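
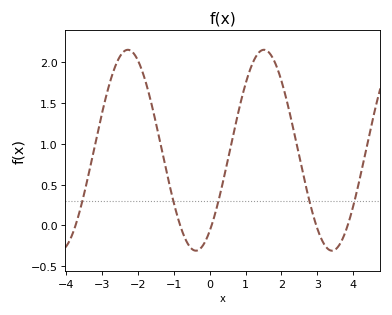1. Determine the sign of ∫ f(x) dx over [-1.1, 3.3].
positive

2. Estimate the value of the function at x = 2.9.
0.1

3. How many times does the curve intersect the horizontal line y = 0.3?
5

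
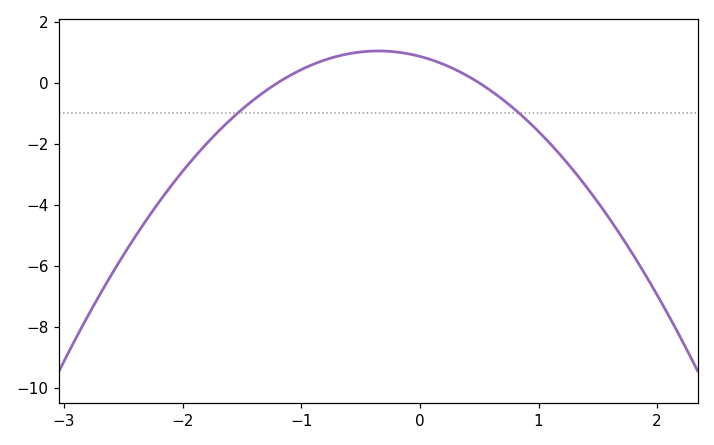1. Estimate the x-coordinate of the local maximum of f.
-0.35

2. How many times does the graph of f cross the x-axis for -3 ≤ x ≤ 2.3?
2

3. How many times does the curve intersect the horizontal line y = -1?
2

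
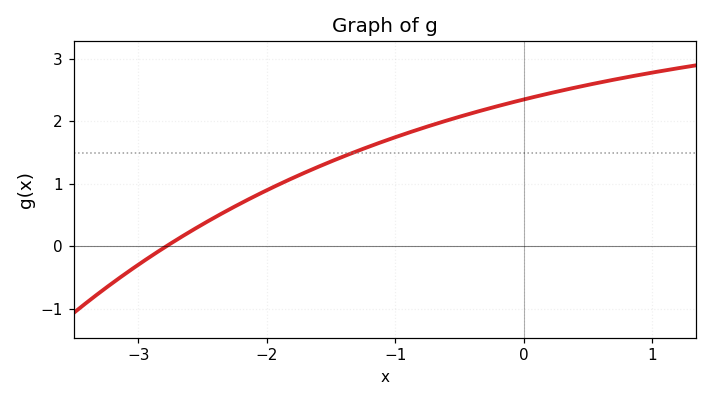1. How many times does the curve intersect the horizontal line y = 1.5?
1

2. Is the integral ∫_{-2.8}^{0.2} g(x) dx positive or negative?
positive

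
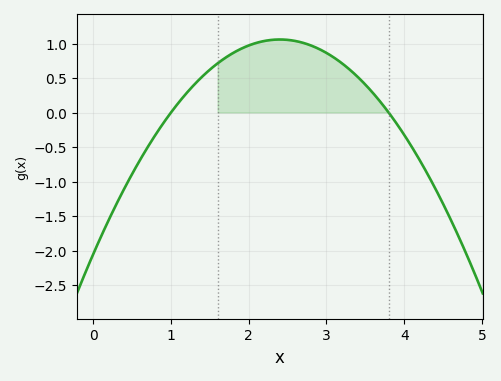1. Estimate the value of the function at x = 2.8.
0.972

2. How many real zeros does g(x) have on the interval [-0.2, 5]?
2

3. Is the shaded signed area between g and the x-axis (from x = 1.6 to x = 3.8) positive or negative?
positive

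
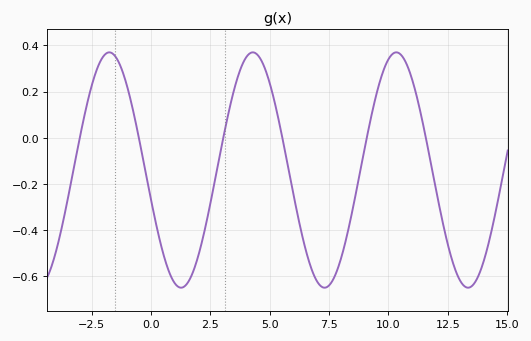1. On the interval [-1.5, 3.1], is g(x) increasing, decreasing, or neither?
neither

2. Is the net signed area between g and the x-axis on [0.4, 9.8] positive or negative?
negative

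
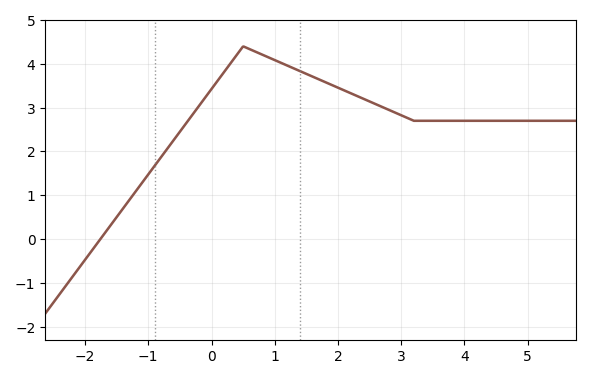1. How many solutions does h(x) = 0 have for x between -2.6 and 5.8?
1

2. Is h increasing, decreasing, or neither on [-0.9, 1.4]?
neither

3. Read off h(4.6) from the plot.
2.7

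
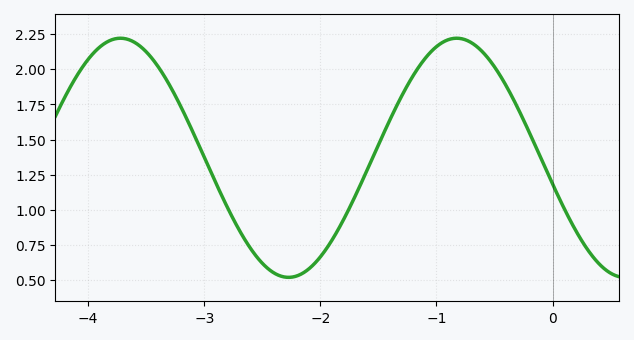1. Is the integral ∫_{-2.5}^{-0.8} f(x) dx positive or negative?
positive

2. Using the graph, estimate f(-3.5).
2.12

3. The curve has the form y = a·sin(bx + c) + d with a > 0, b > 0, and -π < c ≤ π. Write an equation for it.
y = 0.85sin(2.2x - 2.9) + 1.37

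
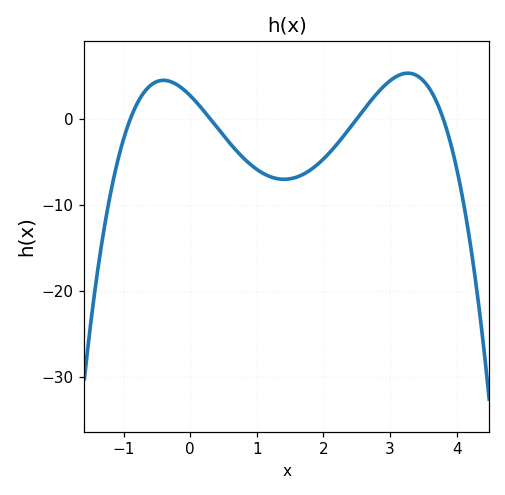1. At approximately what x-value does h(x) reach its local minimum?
1.4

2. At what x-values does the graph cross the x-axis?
-0.9, 0.3, 2.5, 3.8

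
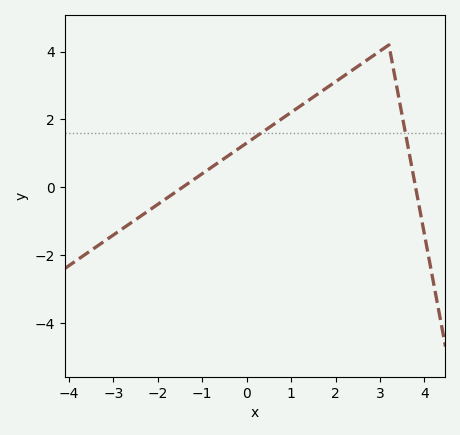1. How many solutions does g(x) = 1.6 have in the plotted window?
2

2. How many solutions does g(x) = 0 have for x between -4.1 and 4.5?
2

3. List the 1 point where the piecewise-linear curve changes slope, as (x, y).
(3.2, 4.2)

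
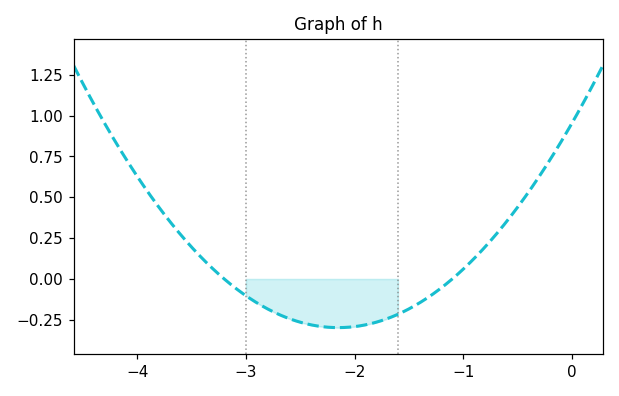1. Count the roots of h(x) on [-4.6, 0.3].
2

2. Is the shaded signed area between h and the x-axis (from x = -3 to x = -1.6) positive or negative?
negative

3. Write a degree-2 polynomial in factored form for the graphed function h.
y = 0.27(x + 3.2)(x + 1.1)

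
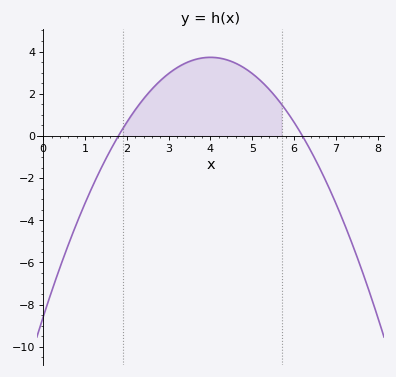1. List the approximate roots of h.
1.8, 6.2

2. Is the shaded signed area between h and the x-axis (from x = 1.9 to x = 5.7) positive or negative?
positive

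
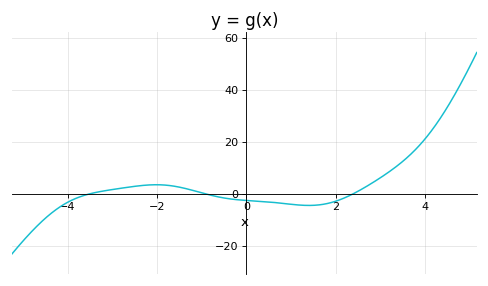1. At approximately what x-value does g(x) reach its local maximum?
-2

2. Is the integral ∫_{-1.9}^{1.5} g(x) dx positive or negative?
negative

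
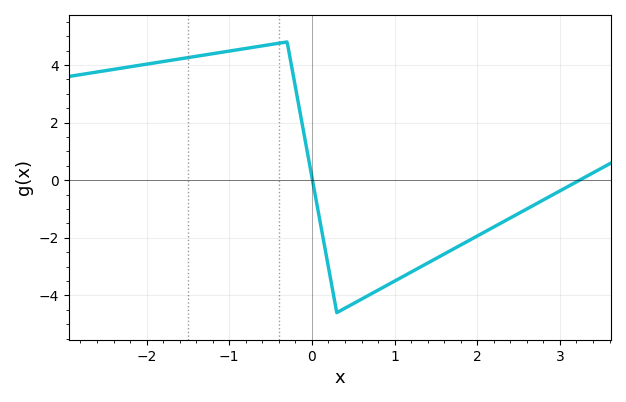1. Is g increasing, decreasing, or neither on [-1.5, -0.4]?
increasing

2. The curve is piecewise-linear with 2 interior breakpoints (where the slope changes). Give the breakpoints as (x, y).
(-0.3, 4.8); (0.3, -4.6)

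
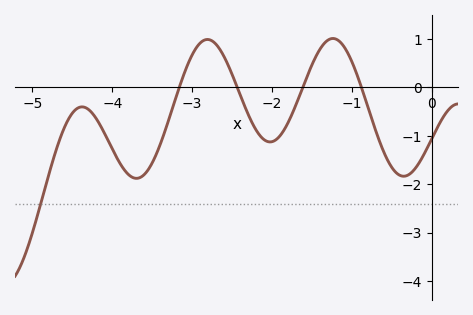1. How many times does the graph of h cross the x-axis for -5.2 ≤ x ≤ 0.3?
4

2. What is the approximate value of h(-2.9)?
0.9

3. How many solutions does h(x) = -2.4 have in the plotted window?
1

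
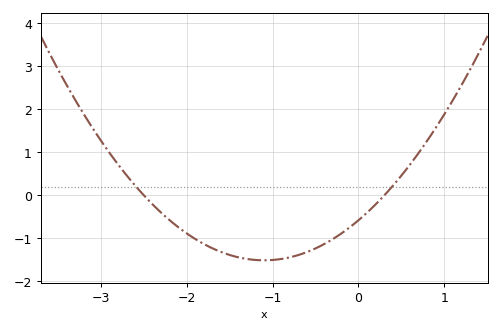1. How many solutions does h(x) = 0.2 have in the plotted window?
2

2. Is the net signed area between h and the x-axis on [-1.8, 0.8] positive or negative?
negative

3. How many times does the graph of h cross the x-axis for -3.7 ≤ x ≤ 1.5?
2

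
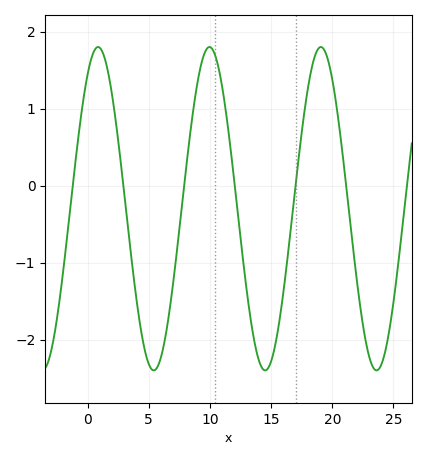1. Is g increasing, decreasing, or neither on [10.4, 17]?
neither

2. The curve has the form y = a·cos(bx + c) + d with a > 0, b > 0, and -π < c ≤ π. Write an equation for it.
y = 2.1cos(0.69x - 0.59) - 0.3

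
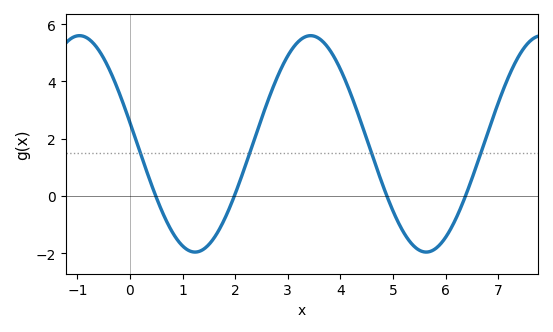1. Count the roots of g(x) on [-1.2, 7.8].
4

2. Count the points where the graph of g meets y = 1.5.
4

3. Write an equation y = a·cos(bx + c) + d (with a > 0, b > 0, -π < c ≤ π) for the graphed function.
y = 3.78cos(1.4x + 1.4) + 1.82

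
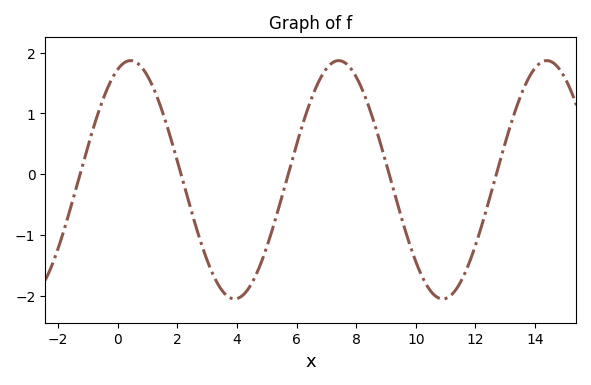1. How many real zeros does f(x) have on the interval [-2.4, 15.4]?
5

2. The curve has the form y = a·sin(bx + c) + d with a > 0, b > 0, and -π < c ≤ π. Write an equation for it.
y = 1.96sin(0.9x + 1.2) - 0.09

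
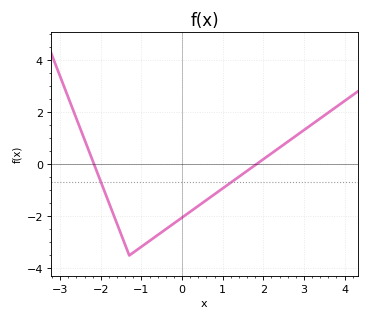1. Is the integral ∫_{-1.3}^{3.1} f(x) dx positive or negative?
negative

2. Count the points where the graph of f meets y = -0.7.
2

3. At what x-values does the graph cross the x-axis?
-2.17, 1.83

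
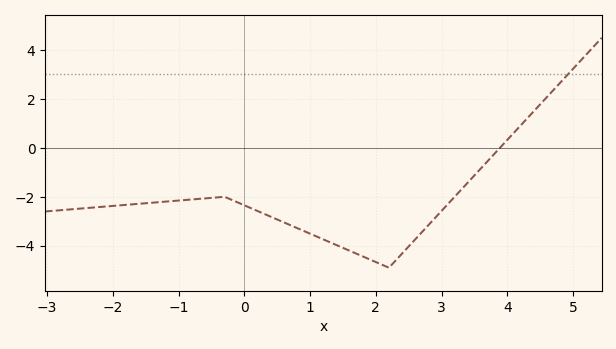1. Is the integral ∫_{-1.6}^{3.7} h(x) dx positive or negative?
negative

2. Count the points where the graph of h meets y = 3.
1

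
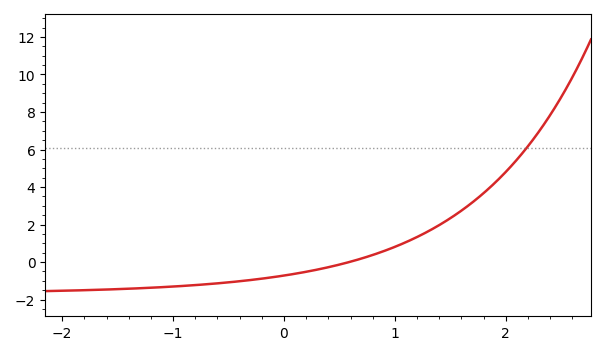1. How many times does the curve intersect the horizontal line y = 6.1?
1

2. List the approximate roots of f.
0.6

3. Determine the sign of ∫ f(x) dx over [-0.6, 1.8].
positive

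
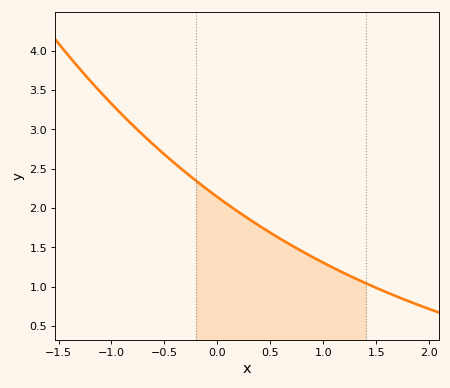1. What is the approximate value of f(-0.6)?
2.8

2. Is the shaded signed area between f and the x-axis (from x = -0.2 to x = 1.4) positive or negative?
positive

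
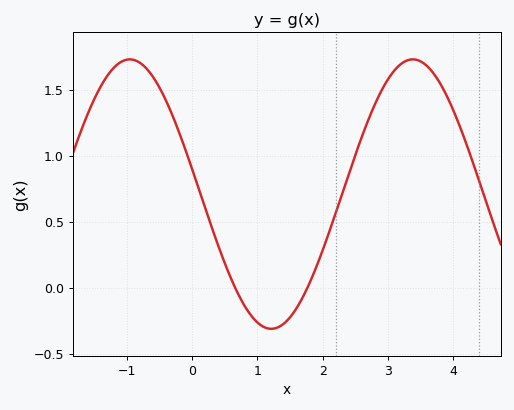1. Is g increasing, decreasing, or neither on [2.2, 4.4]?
neither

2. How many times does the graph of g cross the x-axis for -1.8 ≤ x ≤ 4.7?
2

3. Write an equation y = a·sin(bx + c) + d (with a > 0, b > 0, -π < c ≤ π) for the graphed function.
y = 1.02sin(1.4x + 3) + 0.71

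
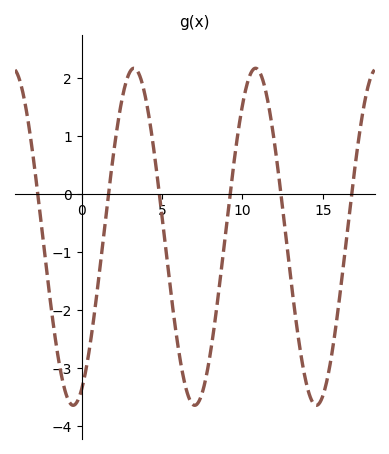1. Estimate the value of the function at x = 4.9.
-0.2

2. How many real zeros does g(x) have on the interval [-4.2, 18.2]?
6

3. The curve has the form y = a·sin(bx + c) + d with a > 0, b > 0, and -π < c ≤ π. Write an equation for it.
y = 2.91sin(0.83x - 1.1) - 0.74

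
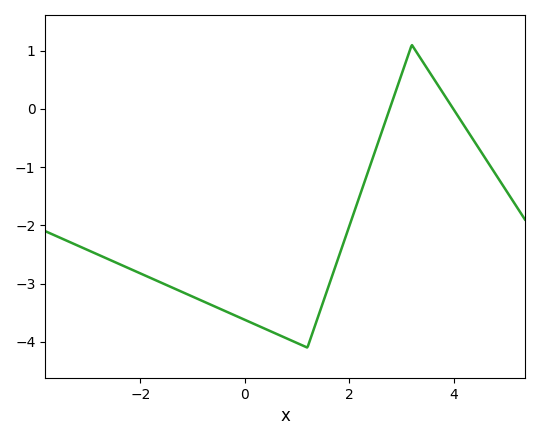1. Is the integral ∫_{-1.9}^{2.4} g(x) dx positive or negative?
negative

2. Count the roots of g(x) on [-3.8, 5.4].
2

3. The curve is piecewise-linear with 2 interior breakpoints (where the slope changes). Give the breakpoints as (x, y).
(1.2, -4.1); (3.2, 1.1)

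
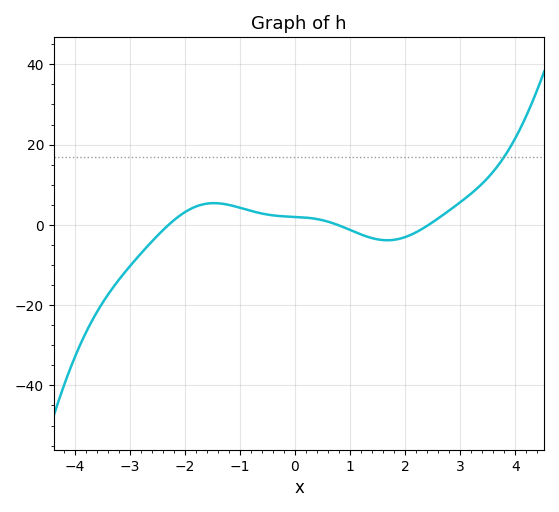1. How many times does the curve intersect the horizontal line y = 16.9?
1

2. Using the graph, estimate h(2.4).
0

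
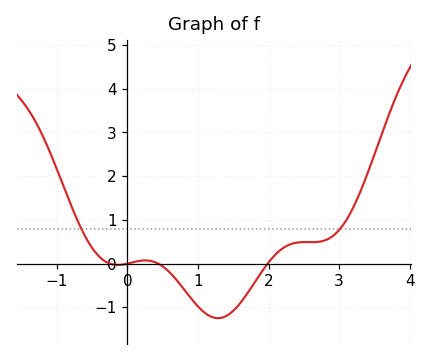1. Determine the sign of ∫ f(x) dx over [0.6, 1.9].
negative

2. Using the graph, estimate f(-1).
2.16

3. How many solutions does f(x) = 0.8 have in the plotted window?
2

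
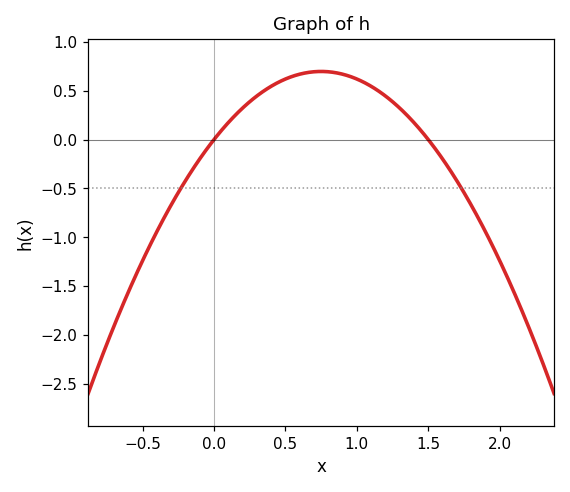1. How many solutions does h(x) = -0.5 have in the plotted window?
2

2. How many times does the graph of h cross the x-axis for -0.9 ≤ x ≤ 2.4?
2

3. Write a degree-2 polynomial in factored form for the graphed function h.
y = -1.24(x - 0)(x - 1.5)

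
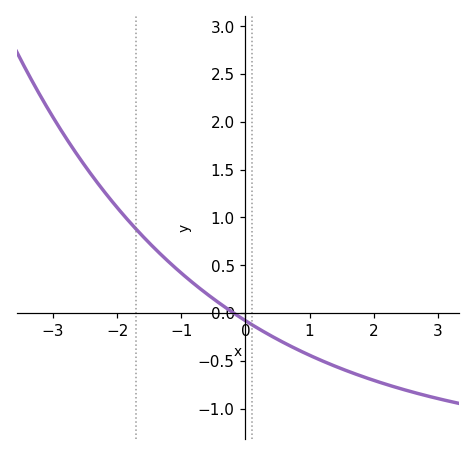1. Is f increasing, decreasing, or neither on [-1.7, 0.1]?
decreasing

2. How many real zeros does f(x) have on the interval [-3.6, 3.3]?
1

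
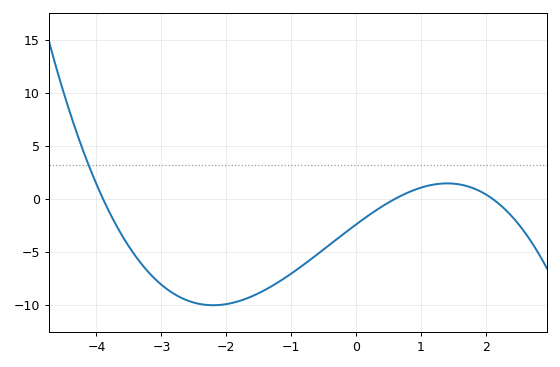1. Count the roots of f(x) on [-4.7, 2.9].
3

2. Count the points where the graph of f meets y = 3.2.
1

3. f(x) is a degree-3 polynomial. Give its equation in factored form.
y = -0.49(x + 3.9)(x - 0.6)(x - 2.1)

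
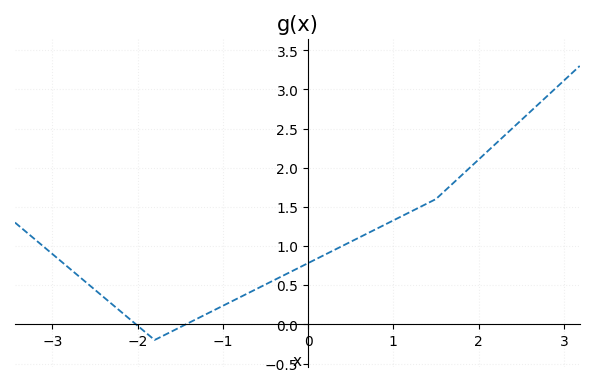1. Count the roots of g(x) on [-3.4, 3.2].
2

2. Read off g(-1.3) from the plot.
0.073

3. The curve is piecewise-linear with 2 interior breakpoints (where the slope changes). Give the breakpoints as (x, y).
(-1.8, -0.2); (1.5, 1.6)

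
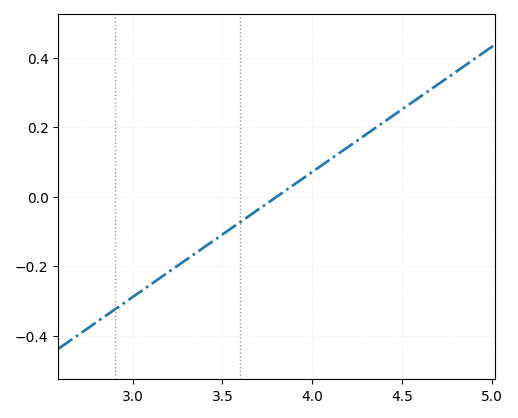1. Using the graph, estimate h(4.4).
0.216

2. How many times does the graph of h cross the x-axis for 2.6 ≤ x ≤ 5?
1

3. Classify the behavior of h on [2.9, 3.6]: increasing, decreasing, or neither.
increasing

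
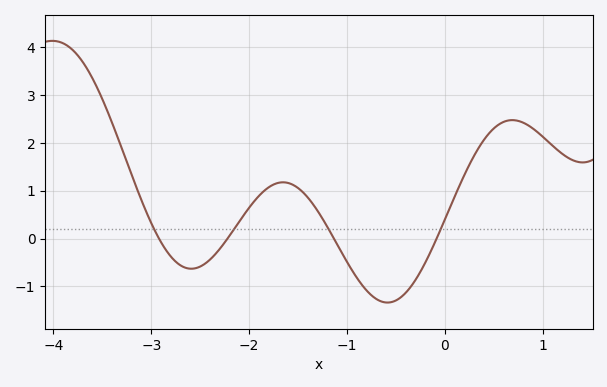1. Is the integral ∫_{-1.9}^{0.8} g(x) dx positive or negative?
positive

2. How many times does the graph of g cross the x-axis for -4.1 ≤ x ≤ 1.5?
4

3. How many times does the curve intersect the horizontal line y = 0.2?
4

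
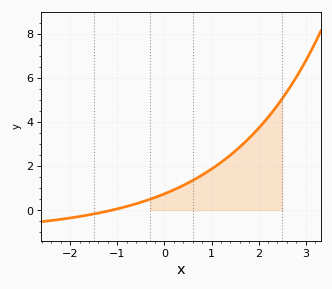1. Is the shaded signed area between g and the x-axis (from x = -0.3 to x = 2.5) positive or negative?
positive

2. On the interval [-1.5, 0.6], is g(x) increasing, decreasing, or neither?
increasing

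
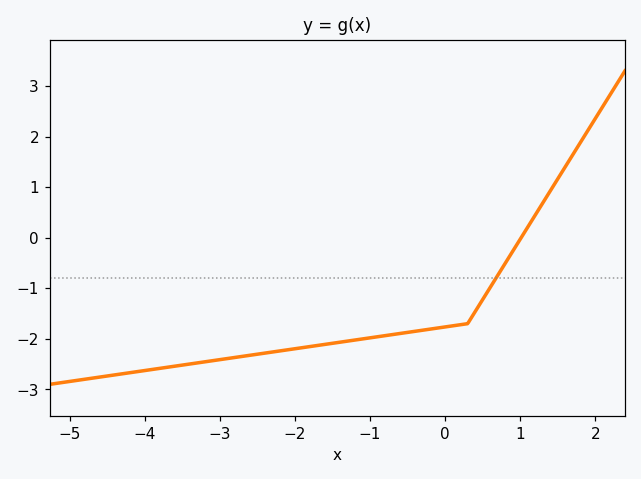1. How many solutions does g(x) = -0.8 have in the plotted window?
1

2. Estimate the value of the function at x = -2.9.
-2.4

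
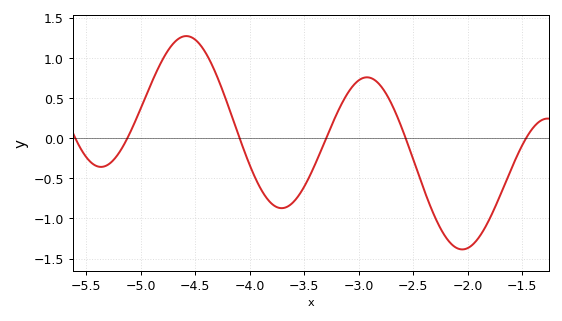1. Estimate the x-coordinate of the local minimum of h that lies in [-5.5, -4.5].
-5.37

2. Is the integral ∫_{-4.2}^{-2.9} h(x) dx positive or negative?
negative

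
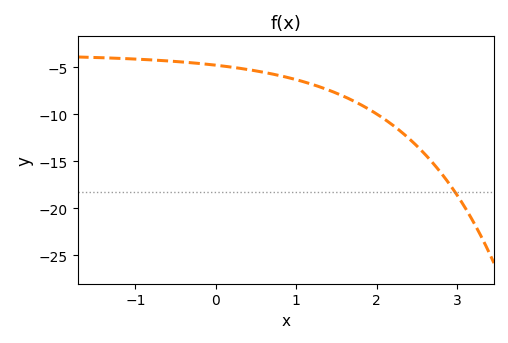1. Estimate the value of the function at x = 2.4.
-12.5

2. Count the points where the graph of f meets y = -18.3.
1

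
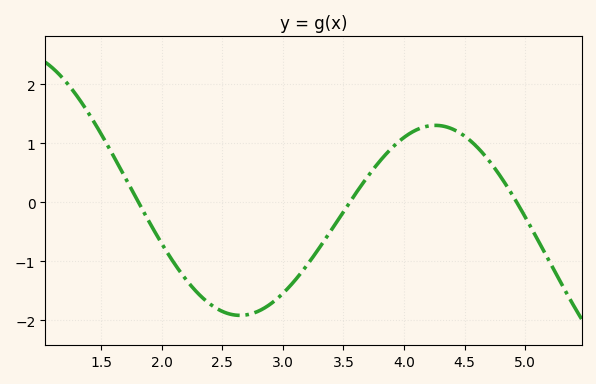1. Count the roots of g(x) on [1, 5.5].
3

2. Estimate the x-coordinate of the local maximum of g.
4.3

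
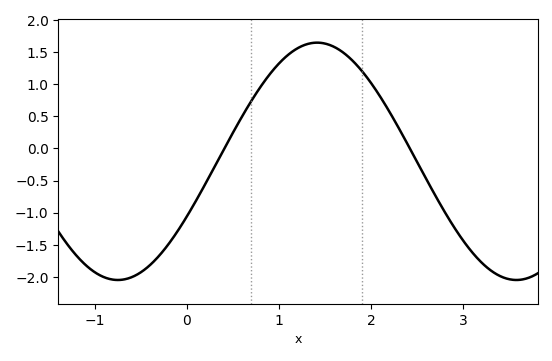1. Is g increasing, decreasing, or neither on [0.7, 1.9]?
neither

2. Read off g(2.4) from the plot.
0.05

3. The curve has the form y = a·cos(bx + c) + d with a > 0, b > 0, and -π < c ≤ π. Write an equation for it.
y = 1.85cos(1.4x - 2.1) - 0.2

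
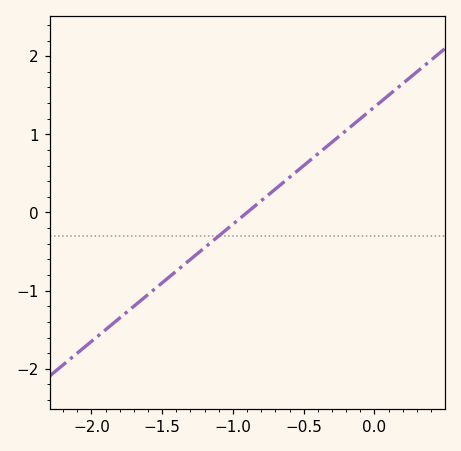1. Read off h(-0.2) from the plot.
1.05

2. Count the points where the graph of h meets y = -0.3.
1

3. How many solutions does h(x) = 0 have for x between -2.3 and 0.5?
1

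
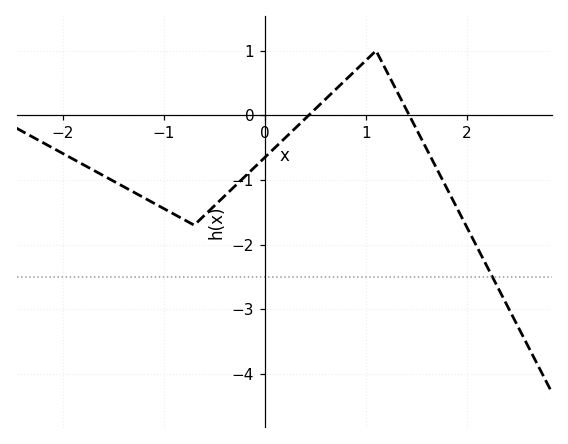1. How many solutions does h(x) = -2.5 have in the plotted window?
1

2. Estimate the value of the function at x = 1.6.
-0.519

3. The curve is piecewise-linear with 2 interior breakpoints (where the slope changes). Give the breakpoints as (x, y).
(-0.7, -1.7); (1.1, 1)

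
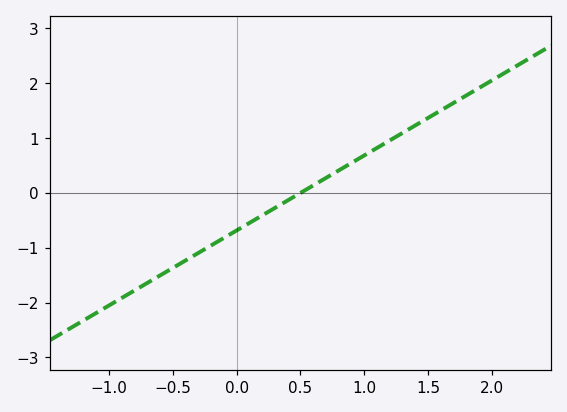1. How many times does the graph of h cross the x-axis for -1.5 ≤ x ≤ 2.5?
1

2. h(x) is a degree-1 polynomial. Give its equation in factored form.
y = 1.37(x - 0.5)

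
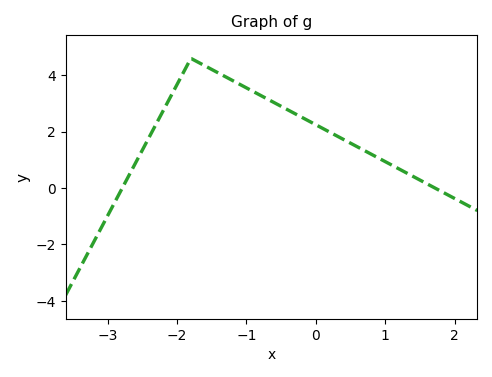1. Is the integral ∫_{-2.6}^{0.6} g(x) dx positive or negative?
positive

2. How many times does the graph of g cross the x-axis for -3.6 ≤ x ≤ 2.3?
2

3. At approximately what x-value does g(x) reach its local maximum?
-1.8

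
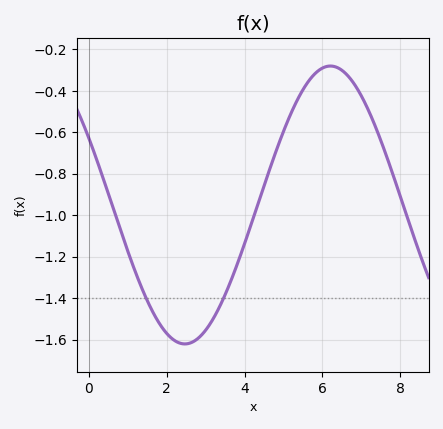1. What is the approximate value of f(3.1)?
-1.52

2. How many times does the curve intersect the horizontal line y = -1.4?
2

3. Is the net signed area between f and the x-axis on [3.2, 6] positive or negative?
negative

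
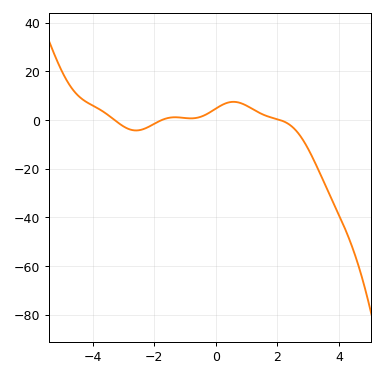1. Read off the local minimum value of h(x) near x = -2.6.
-4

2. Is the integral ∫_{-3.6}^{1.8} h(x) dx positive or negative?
positive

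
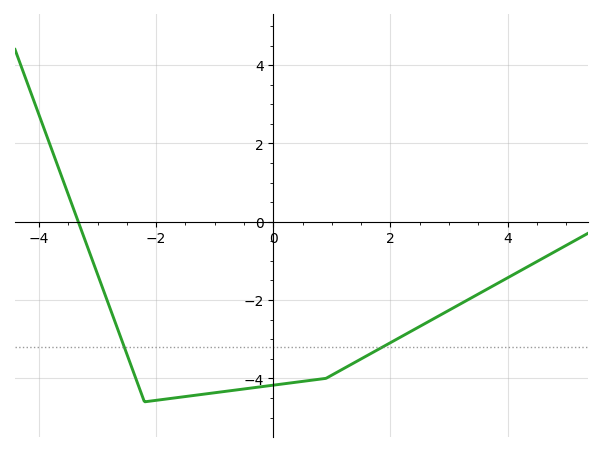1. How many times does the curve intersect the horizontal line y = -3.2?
2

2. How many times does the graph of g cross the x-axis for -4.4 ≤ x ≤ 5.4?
1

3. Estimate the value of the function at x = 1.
-4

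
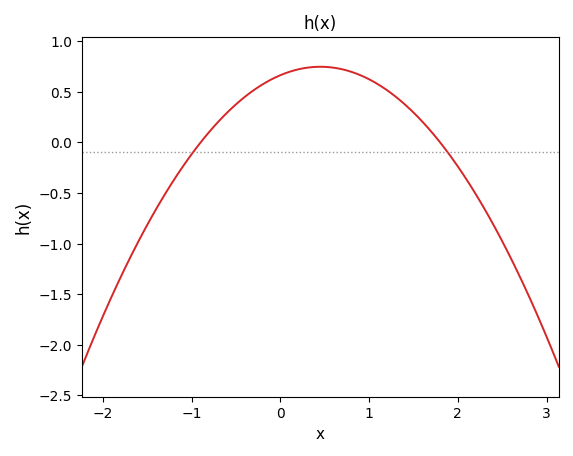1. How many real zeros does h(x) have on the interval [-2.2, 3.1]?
2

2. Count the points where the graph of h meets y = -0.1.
2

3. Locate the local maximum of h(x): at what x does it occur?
0.45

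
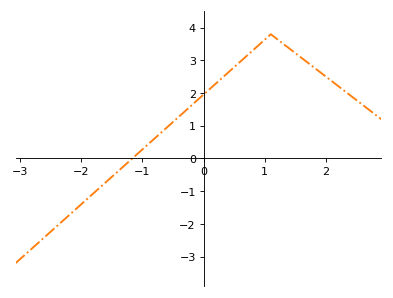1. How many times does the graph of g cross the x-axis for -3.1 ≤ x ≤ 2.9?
1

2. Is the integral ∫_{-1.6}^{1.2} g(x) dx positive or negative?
positive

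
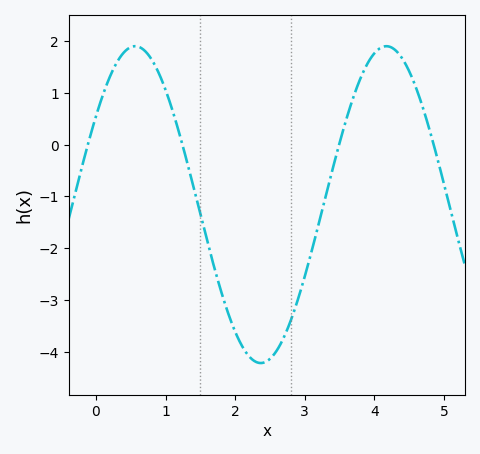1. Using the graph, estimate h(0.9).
1.4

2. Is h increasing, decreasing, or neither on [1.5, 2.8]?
neither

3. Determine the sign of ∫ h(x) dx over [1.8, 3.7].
negative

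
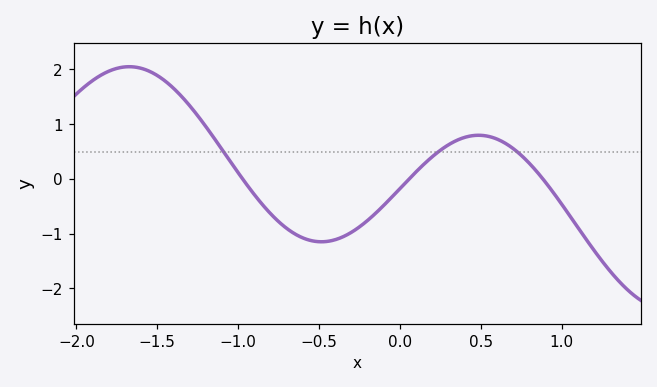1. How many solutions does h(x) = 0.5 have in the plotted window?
3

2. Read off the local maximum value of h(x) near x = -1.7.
2.1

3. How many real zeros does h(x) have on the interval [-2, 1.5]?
3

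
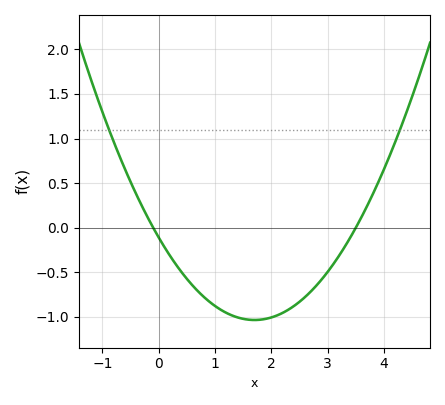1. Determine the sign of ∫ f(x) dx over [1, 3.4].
negative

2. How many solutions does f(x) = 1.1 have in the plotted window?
2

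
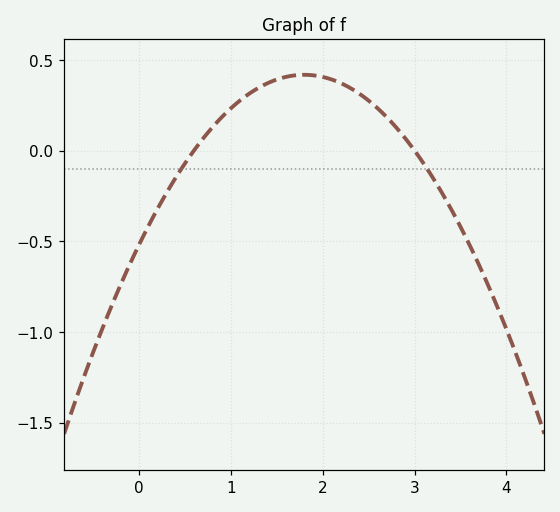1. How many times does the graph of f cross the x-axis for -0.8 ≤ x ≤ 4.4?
2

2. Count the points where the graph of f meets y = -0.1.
2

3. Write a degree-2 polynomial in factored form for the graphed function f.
y = -0.29(x - 0.6)(x - 3)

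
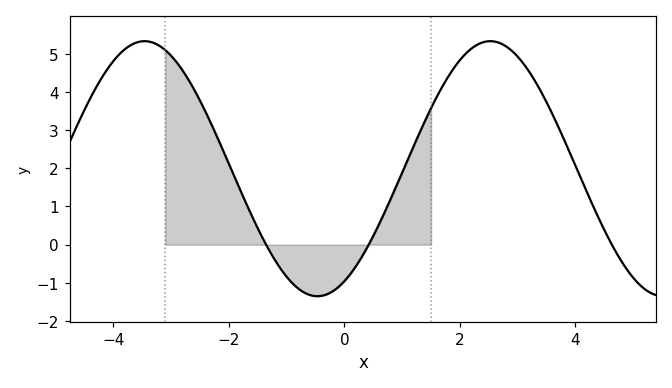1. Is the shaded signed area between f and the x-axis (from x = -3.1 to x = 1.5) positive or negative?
positive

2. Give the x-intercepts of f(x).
-1.4, 0.4, 4.6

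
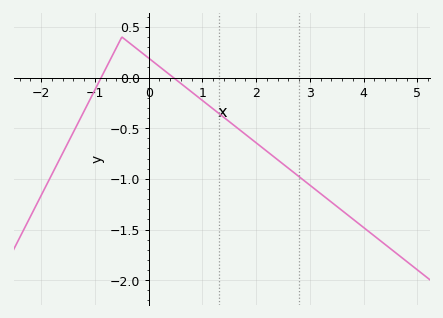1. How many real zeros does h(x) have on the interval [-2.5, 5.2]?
2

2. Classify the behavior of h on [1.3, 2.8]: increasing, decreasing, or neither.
decreasing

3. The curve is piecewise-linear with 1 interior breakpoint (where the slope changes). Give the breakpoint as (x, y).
(-0.5, 0.4)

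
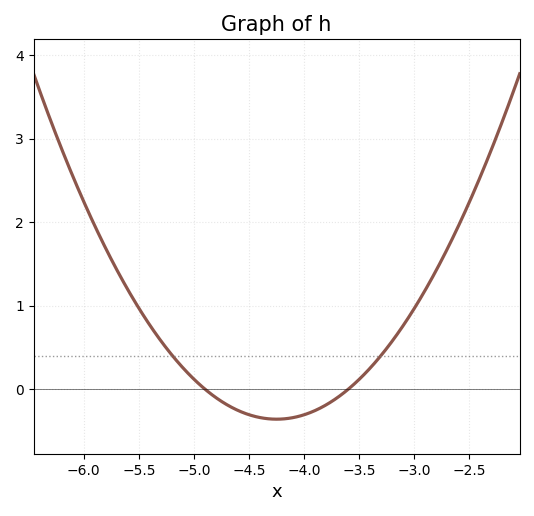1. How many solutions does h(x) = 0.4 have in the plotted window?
2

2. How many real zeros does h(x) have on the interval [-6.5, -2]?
2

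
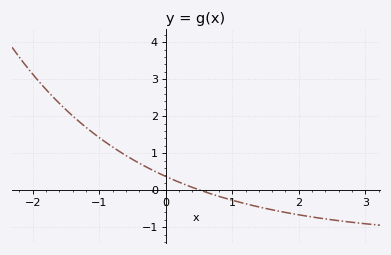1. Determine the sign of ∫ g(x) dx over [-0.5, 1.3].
positive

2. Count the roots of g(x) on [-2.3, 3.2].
1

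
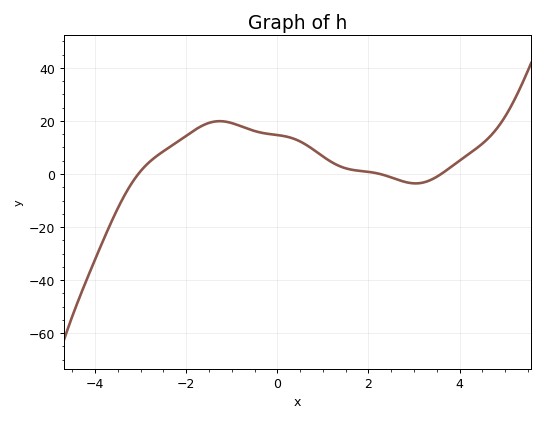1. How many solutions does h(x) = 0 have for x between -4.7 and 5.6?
3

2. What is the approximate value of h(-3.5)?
-12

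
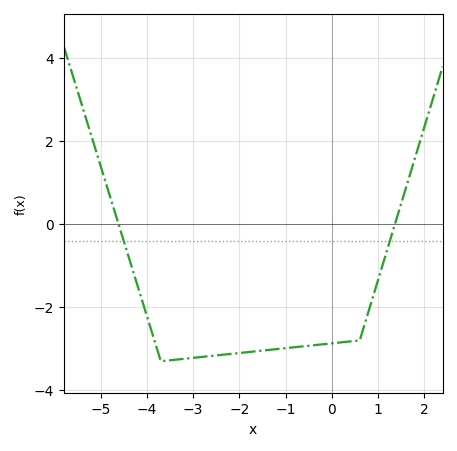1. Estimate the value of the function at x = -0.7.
-2.95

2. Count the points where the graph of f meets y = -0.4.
2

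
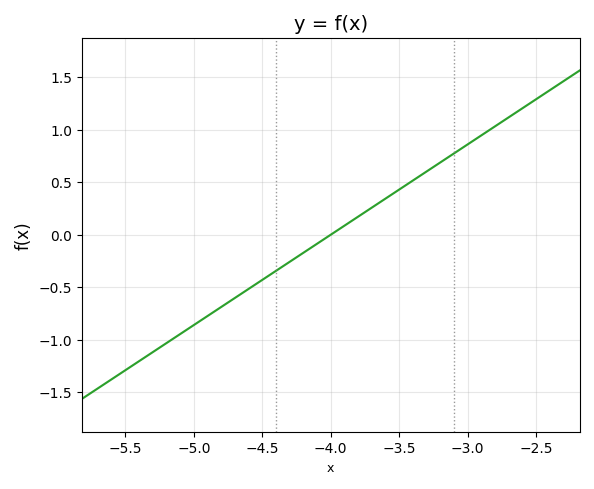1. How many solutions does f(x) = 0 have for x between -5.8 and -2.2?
1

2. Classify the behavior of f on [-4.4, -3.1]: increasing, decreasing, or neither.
increasing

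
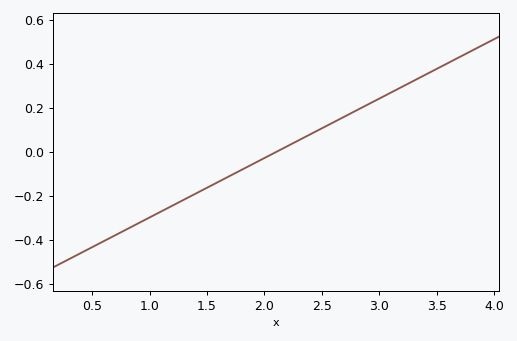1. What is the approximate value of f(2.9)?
0.22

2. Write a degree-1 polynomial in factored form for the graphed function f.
y = 0.27(x - 2.1)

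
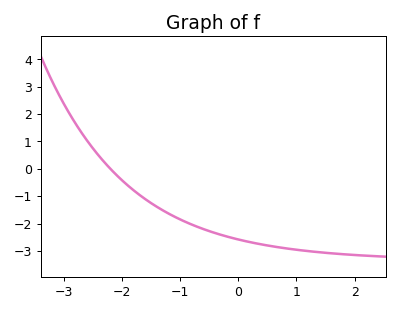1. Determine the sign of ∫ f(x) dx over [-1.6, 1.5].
negative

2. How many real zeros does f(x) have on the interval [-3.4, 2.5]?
1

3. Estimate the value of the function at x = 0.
-2.6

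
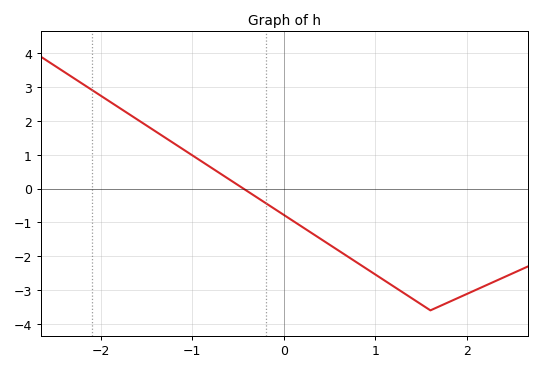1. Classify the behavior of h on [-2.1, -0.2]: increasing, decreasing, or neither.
decreasing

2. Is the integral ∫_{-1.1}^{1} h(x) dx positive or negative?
negative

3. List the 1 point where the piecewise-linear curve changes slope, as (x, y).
(1.6, -3.6)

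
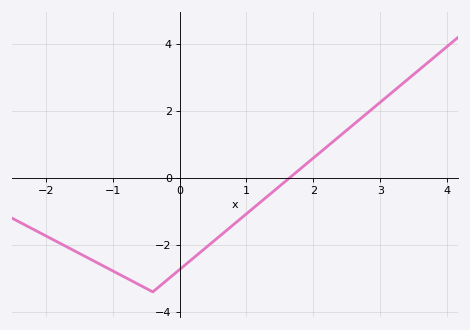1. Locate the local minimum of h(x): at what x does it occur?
-0.4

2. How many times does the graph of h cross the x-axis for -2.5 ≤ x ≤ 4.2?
1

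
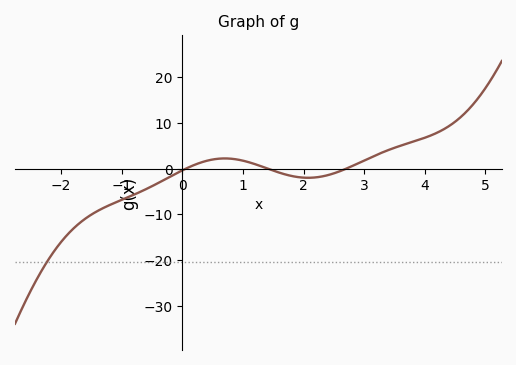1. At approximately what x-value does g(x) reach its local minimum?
2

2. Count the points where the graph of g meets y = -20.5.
1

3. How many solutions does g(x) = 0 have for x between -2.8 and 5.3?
3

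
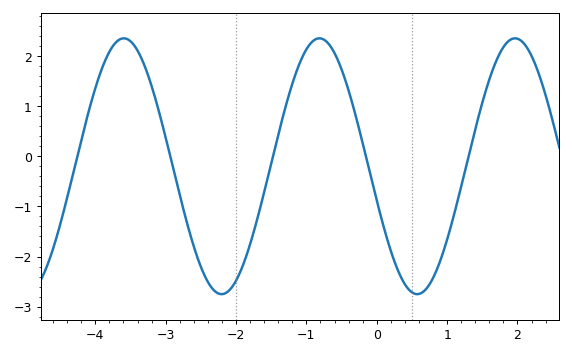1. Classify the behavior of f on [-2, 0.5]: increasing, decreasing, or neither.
neither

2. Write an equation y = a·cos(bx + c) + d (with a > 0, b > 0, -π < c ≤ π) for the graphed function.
y = 2.55cos(2.26x + 1.84) - 0.2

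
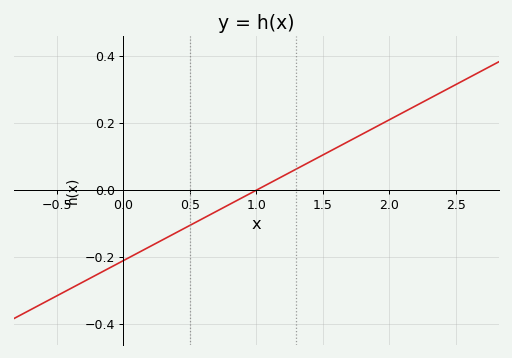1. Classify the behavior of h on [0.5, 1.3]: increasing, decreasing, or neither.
increasing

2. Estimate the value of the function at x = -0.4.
-0.294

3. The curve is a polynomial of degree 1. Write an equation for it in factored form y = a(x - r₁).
y = 0.21(x - 1)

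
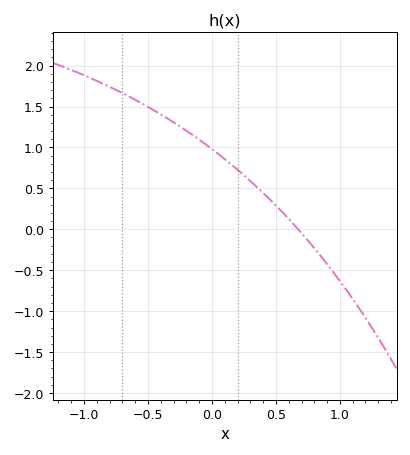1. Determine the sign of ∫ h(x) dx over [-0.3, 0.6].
positive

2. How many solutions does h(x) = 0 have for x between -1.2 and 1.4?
1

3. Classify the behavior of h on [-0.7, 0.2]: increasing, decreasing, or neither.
decreasing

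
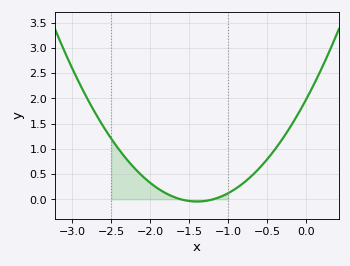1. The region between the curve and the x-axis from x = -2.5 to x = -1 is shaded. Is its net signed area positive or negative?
positive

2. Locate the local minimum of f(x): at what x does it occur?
-1.4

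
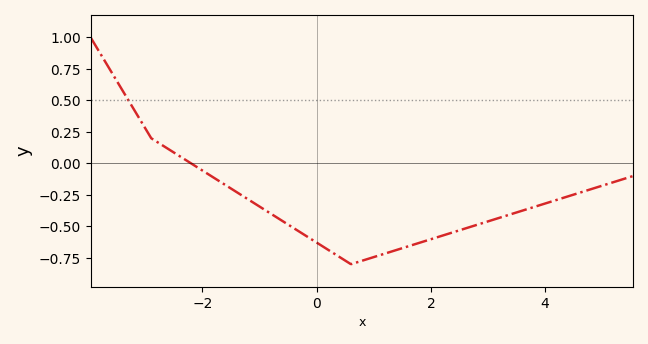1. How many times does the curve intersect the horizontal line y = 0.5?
1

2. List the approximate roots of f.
-2.2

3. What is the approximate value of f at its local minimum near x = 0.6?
-0.8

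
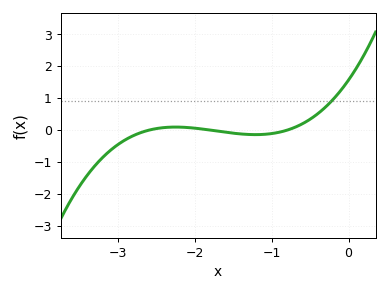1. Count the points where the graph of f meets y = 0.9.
1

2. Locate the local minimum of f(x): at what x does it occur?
-1.21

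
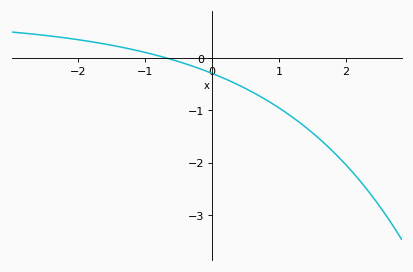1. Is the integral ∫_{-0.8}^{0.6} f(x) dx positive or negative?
negative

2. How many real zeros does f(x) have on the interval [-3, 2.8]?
1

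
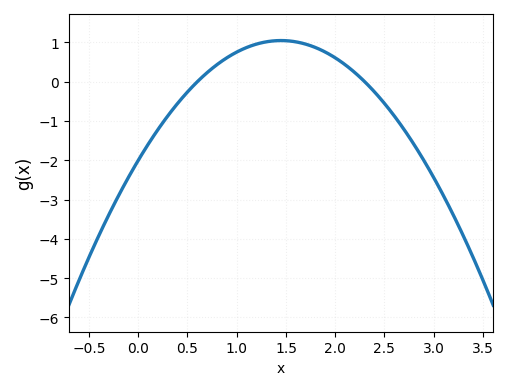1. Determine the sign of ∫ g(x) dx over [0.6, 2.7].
positive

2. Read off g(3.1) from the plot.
-2.9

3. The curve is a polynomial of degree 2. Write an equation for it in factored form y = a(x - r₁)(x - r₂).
y = -1.45(x - 0.6)(x - 2.3)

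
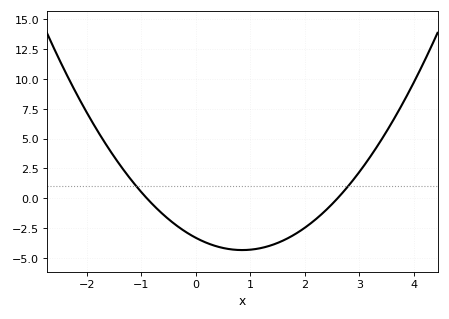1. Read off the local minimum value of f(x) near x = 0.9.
-4.35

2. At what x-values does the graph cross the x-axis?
-0.9, 2.6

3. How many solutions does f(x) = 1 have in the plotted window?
2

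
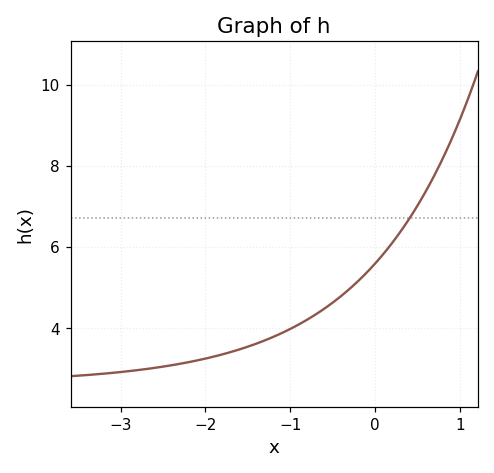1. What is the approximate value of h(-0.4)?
4.78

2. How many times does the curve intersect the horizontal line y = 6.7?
1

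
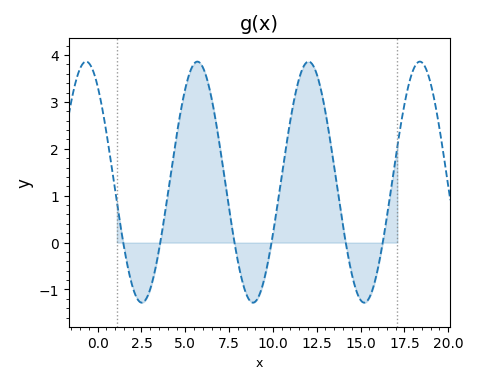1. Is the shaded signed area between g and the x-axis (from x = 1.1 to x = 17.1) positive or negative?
positive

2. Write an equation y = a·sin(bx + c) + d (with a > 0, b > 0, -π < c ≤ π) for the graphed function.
y = 2.57sin(0.99x + 2.22) + 1.29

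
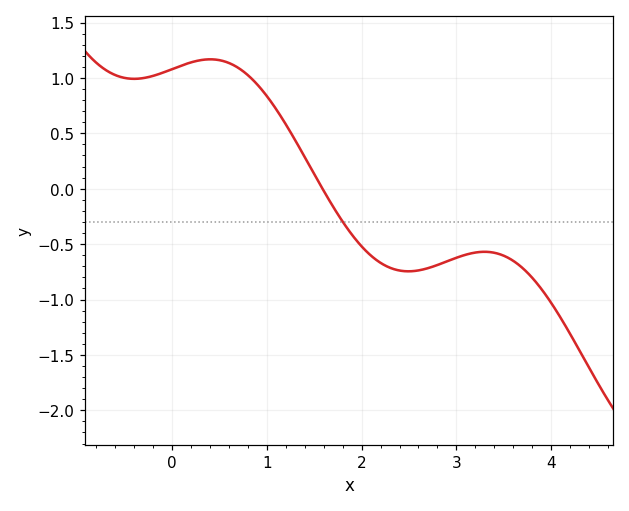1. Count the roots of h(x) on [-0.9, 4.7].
1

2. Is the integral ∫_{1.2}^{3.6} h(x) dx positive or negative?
negative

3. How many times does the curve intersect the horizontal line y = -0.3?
1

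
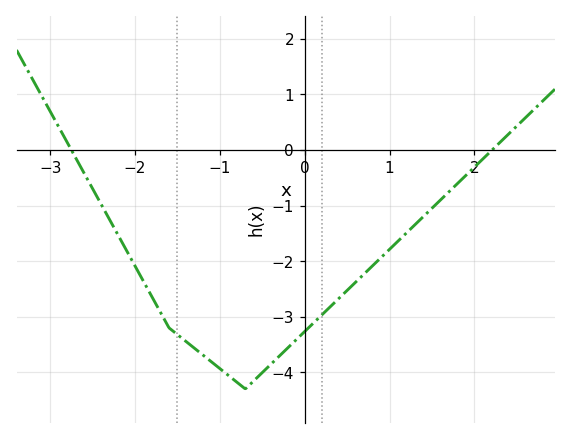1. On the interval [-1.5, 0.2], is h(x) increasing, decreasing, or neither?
neither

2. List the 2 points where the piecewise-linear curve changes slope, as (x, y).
(-1.6, -3.2); (-0.7, -4.3)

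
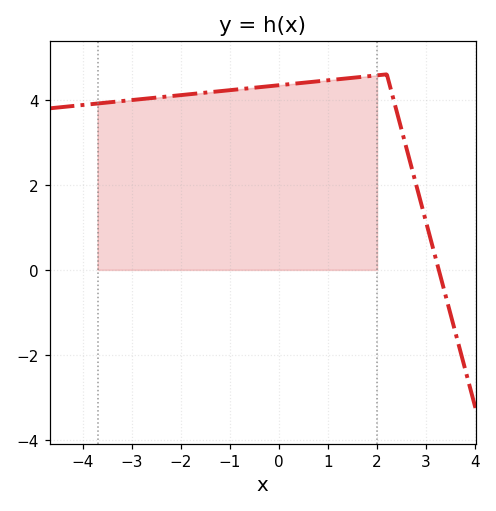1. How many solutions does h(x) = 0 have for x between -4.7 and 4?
1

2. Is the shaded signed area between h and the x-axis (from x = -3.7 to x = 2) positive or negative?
positive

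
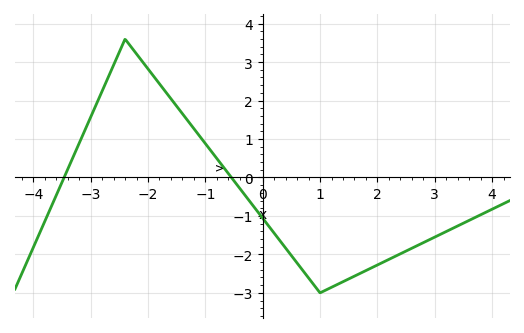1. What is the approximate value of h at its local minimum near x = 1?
-3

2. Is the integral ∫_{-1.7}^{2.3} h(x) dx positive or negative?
negative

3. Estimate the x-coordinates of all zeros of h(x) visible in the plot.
-3.4, -0.6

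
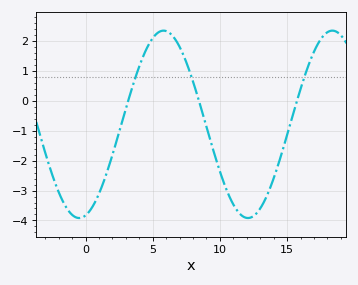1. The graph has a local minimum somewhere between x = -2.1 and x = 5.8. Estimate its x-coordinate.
-0.484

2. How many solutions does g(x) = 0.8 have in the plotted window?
3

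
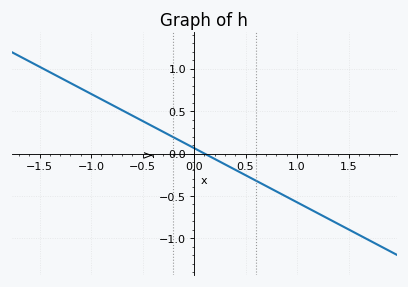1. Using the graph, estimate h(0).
0.064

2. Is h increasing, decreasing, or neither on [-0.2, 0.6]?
decreasing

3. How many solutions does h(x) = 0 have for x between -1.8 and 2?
1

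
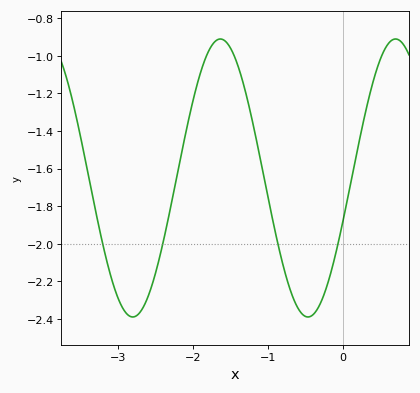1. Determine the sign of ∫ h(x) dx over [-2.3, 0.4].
negative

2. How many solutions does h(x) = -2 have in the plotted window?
4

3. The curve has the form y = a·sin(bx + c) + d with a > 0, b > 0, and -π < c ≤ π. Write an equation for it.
y = 0.74sin(2.7x - 0.33) - 1.65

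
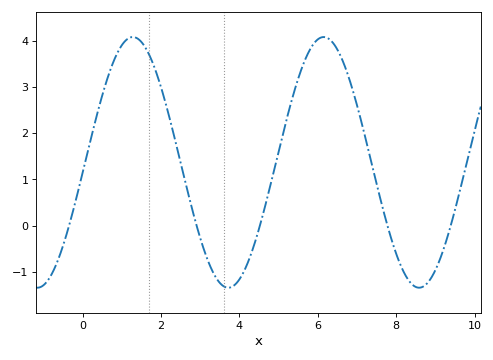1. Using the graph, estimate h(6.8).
3.2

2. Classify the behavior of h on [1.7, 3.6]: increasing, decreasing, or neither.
decreasing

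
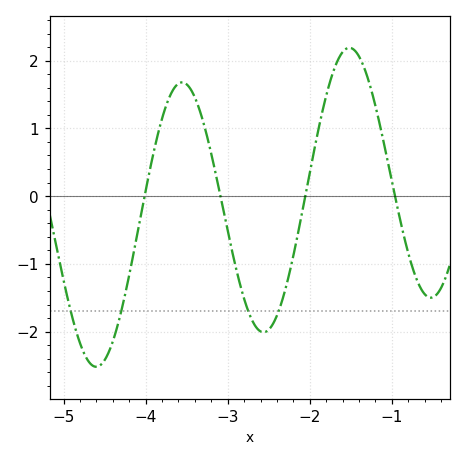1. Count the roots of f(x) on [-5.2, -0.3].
4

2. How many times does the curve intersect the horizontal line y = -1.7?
4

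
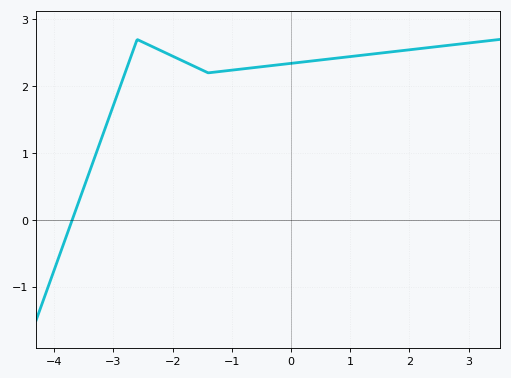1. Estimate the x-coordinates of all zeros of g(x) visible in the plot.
-3.6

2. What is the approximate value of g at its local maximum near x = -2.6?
2.7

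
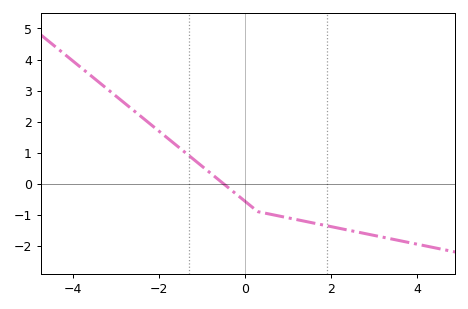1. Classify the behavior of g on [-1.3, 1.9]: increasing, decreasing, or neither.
decreasing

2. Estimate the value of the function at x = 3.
-1.7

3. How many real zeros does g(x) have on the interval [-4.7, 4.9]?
1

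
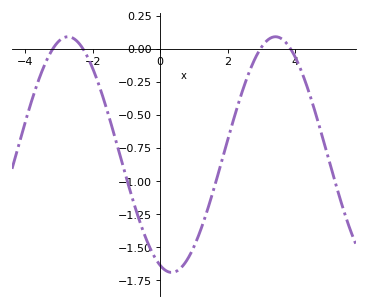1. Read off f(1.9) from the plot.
-0.8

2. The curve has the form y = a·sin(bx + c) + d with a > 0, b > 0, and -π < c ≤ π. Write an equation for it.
y = 0.89sin(1x - 1.9) - 0.8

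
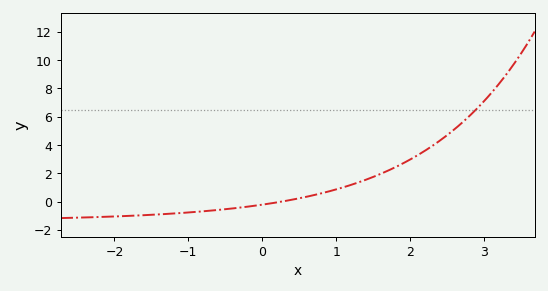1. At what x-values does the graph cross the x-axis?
0.266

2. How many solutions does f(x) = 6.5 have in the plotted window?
1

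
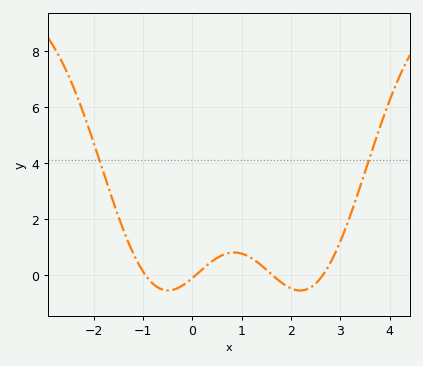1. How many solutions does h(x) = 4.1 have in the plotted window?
2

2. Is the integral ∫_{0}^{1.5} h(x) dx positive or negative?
positive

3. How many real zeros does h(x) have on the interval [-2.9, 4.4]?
4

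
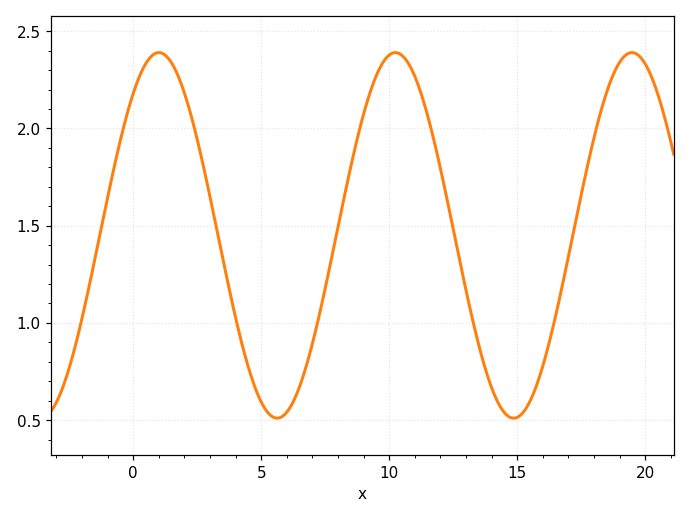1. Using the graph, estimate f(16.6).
1.1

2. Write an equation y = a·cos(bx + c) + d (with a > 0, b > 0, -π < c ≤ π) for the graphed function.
y = 0.94cos(0.68x - 0.68) + 1.45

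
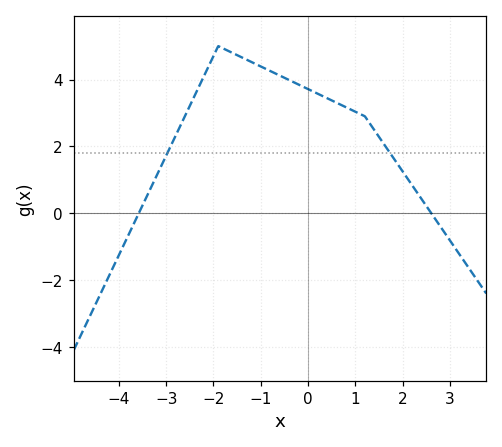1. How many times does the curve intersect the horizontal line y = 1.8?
2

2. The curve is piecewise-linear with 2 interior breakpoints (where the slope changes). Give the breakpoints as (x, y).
(-1.9, 5); (1.2, 2.9)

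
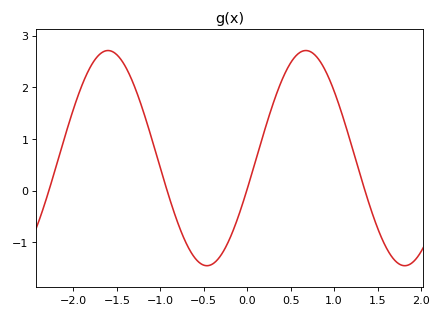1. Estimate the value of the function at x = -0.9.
-0.114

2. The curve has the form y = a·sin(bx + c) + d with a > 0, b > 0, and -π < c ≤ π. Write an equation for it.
y = 2.08sin(2.76x - 0.292) + 0.63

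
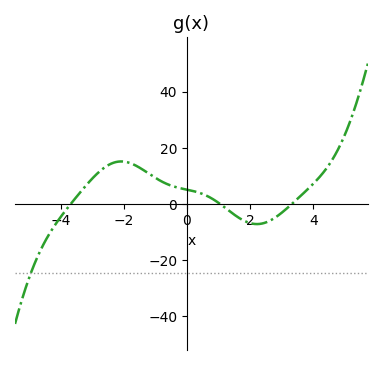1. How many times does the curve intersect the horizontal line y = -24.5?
1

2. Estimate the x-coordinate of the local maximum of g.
-2.08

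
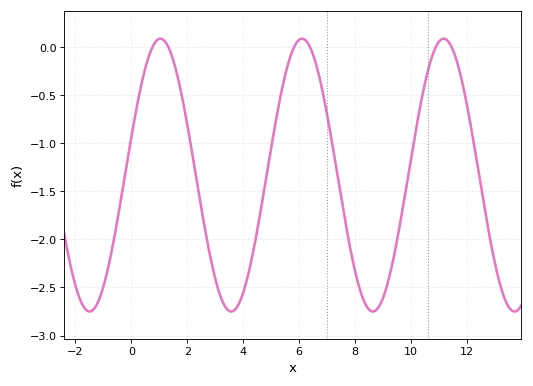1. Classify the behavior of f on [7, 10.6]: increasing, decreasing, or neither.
neither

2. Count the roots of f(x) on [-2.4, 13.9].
6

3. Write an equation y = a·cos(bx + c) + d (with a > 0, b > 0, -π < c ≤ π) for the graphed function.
y = 1.42cos(1.24x - 1.29) - 1.33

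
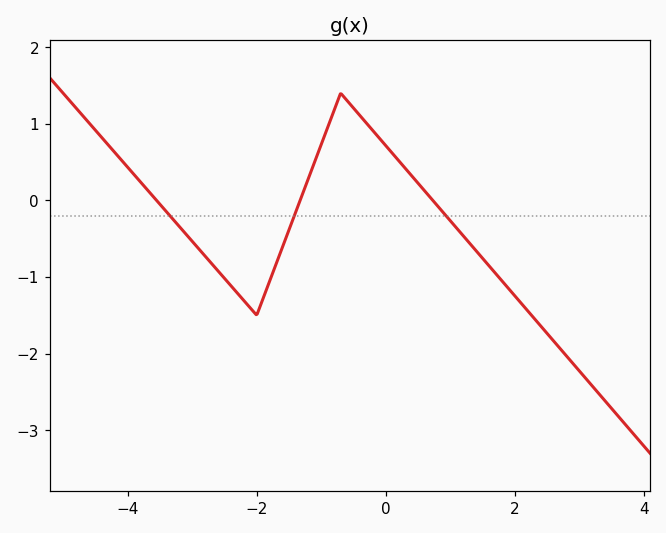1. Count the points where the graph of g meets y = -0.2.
3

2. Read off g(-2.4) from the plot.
-1.11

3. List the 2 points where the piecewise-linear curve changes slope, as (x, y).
(-2, -1.5); (-0.7, 1.4)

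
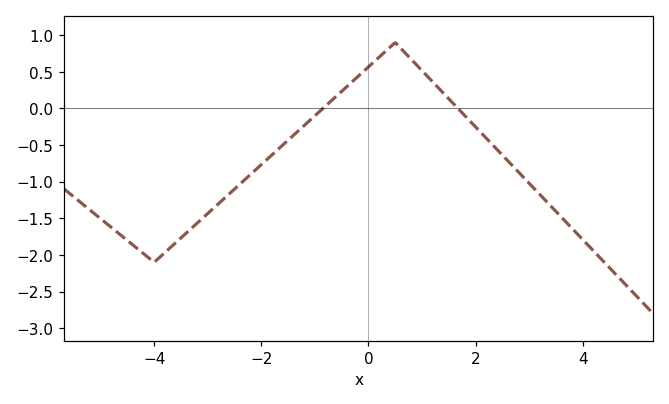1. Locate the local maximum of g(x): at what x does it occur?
0.4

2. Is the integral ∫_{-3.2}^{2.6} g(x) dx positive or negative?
negative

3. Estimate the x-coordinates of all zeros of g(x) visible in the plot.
-0.8, 1.6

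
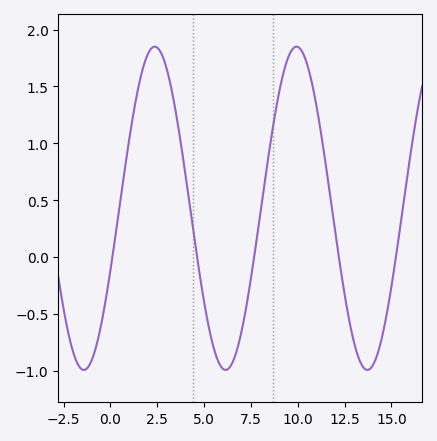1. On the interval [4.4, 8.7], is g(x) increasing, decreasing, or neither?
neither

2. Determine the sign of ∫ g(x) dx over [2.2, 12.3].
positive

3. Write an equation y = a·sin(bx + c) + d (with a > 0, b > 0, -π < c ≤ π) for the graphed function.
y = 1.42sin(0.83x - 0.39) + 0.43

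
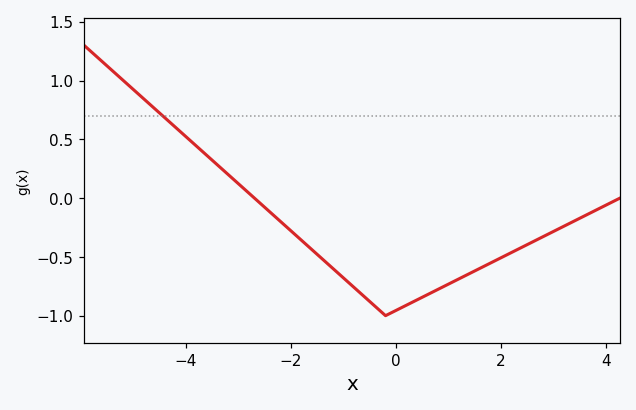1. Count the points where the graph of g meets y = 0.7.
1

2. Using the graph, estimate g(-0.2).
-1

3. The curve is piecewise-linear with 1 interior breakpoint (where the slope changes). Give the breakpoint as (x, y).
(-0.2, -1)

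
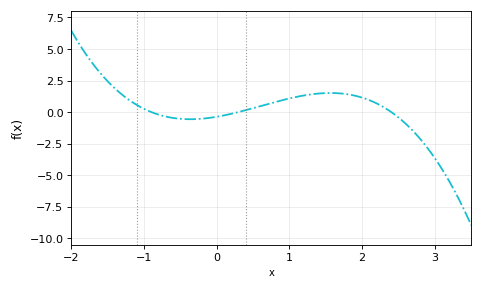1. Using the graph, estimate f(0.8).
0.789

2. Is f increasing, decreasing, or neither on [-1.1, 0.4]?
neither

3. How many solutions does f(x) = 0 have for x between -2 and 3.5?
3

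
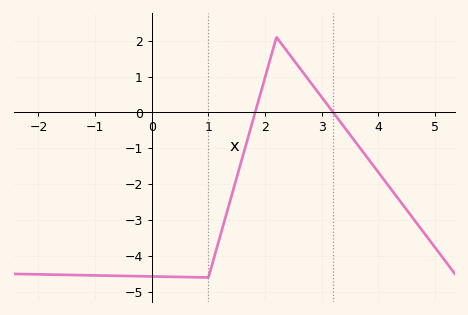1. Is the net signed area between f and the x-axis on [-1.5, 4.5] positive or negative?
negative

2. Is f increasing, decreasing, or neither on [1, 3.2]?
neither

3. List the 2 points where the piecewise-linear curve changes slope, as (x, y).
(1, -4.6); (2.2, 2.1)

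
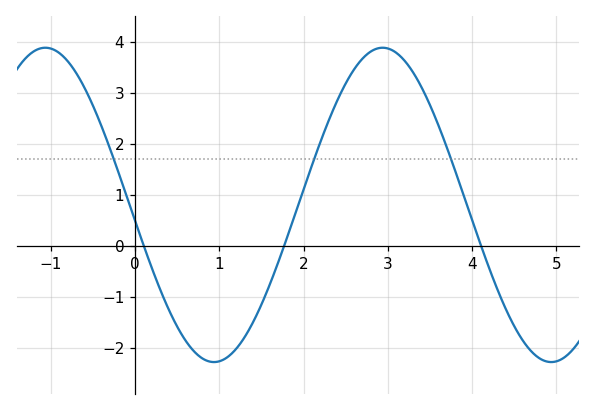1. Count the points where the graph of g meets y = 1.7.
3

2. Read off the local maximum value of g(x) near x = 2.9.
3.88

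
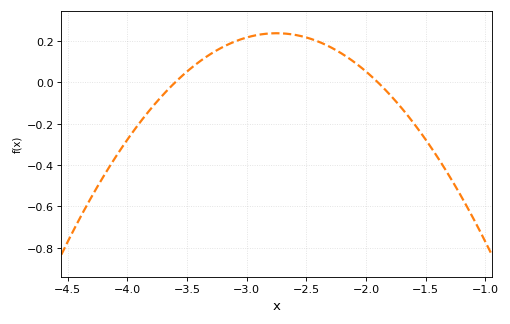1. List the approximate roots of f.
-3.6, -1.9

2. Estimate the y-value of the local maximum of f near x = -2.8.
0.238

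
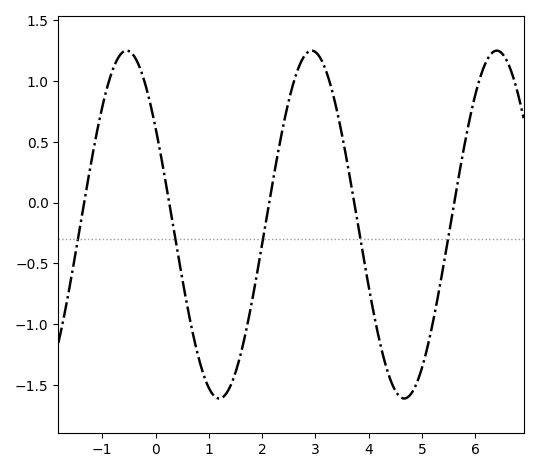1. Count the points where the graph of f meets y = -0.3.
5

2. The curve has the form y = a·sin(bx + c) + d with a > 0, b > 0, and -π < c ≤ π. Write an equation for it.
y = 1.43sin(1.8x + 2.6) - 0.18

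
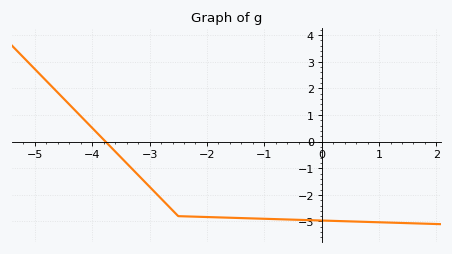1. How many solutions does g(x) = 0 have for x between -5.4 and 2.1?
1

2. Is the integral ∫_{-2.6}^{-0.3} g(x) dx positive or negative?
negative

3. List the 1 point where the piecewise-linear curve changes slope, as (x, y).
(-2.5, -2.8)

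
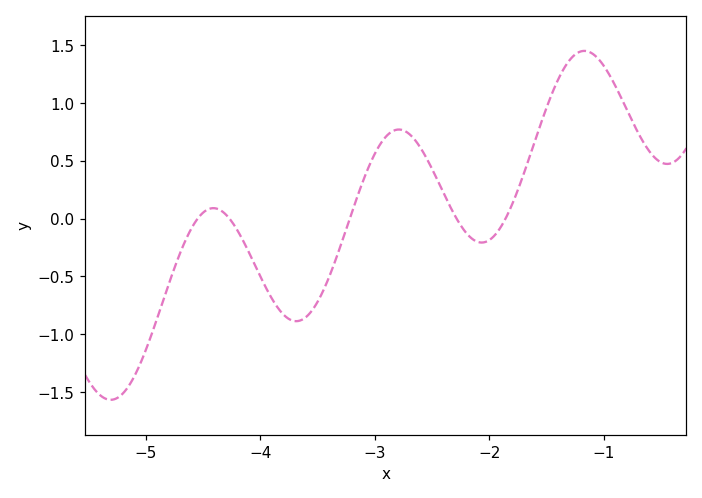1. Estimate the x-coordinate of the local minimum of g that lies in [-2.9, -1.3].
-2.1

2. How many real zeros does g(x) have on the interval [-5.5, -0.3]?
5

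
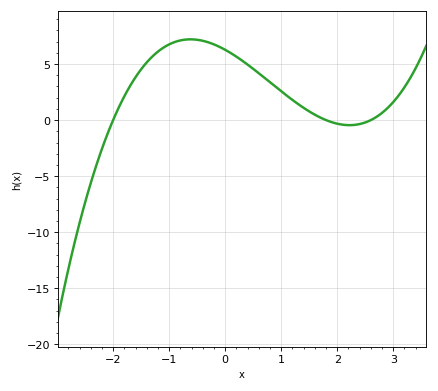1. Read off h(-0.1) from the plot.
6.53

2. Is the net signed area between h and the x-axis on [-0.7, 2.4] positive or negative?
positive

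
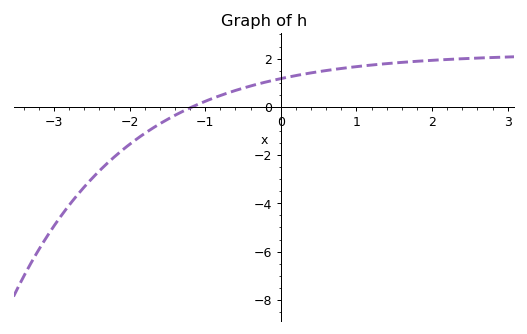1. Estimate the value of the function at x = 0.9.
1.6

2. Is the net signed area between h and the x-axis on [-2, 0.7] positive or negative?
positive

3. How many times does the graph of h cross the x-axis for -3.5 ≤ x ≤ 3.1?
1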